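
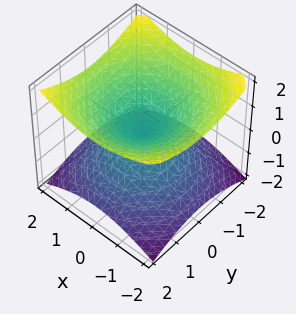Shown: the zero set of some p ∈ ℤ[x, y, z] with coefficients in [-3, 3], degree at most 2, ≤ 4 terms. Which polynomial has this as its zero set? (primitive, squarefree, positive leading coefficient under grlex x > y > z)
x^2 + y^2 - 2*z^2

First, deg p = 2. A double cone through the origin; a quadric.
Then, symmetries: mirror symmetry z ↦ −z ⇒ only even powers of z; every cross-section ⟂ z is a circle, so x, y appear only via x² + y².
Then, from the axis intercepts and sections: a circular section at z = -1 has radius between 1 and 2; it crosses the z-axis at the gridline z = 0; one y-axis crossing is at y = 0; it meets the x-axis at x = 0 (among the integer gridlines).
Finally, fitting integer coefficients to these (and the overall shape) gives p.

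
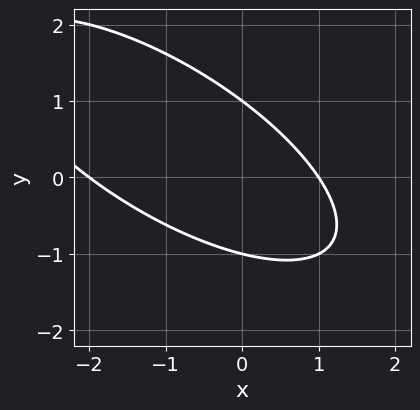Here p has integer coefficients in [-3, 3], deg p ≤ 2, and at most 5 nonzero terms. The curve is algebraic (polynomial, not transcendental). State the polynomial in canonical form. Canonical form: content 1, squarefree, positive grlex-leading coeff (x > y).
x^2 + 2*x*y + 2*y^2 + x - 2

1. Degree: no degree-1 curve has this shape, so deg p = 2.
2. From the visible intercepts: among the integer gridlines, it crosses the x-axis at x ∈ {-2, 1}; the y-axis gridline crossings are at y ∈ {-1, 1}.
3. These observations pin down the coefficients.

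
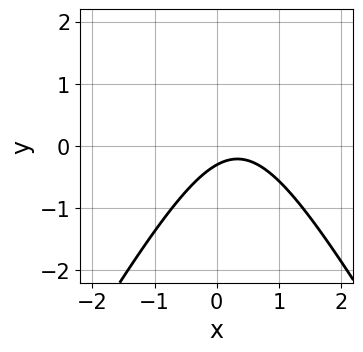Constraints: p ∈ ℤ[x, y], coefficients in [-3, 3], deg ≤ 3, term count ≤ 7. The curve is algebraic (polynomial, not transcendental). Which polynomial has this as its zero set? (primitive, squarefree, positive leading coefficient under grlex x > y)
3*x^2 - y^2 - 2*x + 3*y + 1

1. deg p = 2.
2. Observable constraints: the curve avoids every integer x-axis point in the box.
3. Fitting integer coefficients to these (and the overall shape) gives p.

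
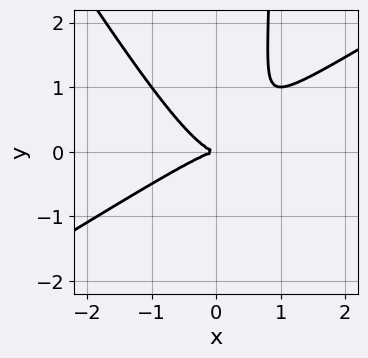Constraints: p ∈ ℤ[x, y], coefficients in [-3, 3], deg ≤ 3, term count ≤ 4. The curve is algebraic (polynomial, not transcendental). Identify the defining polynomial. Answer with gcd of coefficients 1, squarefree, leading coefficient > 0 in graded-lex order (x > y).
x^3 - x^2*y - x*y^2 + y^2

Degree: no degree-2 curve has this shape, so deg p = 3.
Observable constraints: it crosses the x-axis at the gridline x = 0; one y-axis crossing is at y = 0.
Matching integer coefficients to the picture gives p.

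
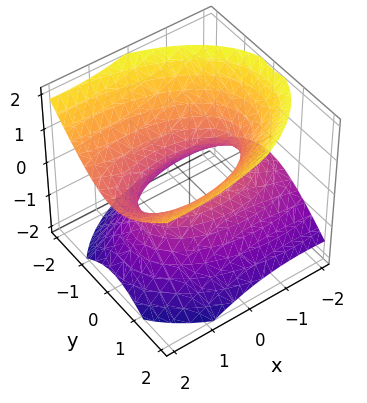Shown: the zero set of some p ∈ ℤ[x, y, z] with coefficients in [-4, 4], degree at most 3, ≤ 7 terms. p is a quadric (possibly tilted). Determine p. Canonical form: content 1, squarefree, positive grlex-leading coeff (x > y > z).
x^2 - 2*x*z + 3*y^2 - 3*z^2 - 2

The degree is 2 — no degree-1 surface has this shape.
From the visible intercepts: no z-intercept at any integer in the box.
Fitting integer coefficients to these (and the overall shape) gives p.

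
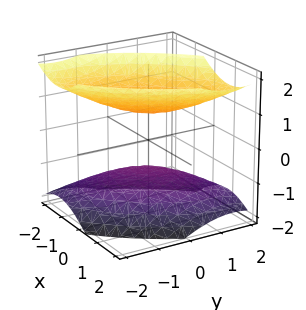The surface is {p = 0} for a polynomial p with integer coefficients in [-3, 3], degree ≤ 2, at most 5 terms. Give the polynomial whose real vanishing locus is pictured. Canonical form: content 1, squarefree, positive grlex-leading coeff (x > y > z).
1. The picture has 2 separate pieces. Treating them together as one polynomial.
2. The degree is 2 — the shape is more complex than any degree-1 surface.
3. From the visible intercepts: the surface avoids every integer y-axis point in the box; it misses every integer gridline on the x-axis.
4. Assembling these constraints gives the stated polynomial.

3*x^2 - 3*x*y + 2*y^2 - 3*z^2 + 2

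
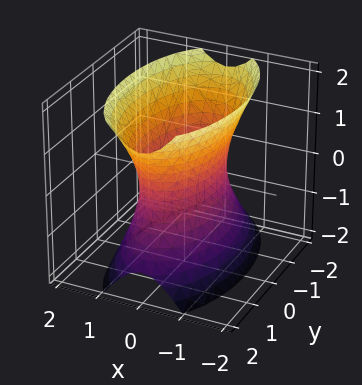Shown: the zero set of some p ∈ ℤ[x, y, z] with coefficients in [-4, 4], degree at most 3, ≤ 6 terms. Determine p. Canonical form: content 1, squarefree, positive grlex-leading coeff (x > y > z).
First, deg p = 2.
Next, symmetries: the z ↦ −z reflection is a symmetry, so z appears only in even powers; the x ↦ −x reflection is a symmetry, so x appears only in even powers; mirror symmetry y ↦ −y ⇒ only even powers of y.
Then, observable constraints: it misses every integer gridline on the z-axis.
Finally, these observations pin down the coefficients.

3*x^2 + y^2 - z^2 - 2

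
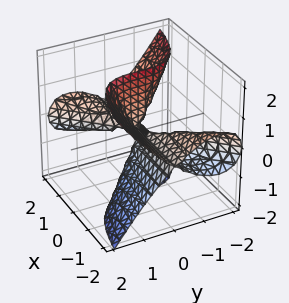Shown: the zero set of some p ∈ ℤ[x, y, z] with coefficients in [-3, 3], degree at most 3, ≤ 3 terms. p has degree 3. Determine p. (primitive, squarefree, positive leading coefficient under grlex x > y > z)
2*x*y^2 - 3*x*z^2 - 2*y^3

First, the picture has 3 separate pieces. They look like related sheets of one shape, so recover p as a whole.
Next, degree: a generic line meets the surface in up to 3 points, so deg p = 3.
Then, reading off the gridlines: it crosses the y-axis at the gridline y = 0; every point of the z-axis in the box is on the surface; every point of the x-axis in the box is on the surface.
Finally, these observations pin down the coefficients.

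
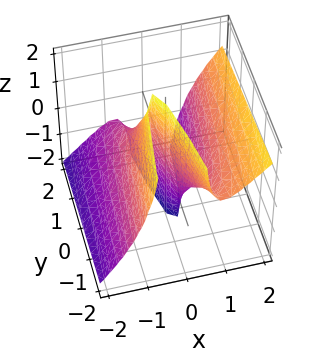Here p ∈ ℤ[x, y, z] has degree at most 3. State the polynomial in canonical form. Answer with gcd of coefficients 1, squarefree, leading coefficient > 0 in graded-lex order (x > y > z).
3*x^3 - 3*x^2*z - 3*x - y

1. deg p = 3.
2. Against the integer gridlines: every point of the z-axis in the box is on the surface; it meets the y-axis at y = 0 (among the integer gridlines); among the integer gridlines, it crosses the x-axis at x ∈ {-1, 0, 1}.
3. These observations pin down the coefficients.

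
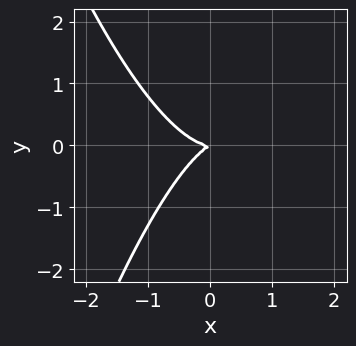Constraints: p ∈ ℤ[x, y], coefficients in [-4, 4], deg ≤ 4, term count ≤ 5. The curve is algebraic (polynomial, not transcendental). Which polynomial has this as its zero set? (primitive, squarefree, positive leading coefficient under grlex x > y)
2*x^3 - x*y + 2*y^2

(a) deg p = 3. The shape is more complex than any degree-2 curve.
(b) Against the integer gridlines: one y-axis crossing is at y = 0; it meets the x-axis at x = 0 (among the integer gridlines).
(c) Assembling these constraints gives the stated polynomial.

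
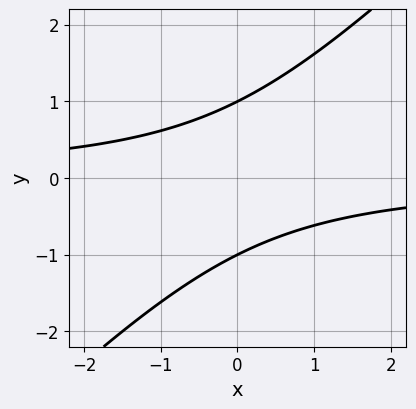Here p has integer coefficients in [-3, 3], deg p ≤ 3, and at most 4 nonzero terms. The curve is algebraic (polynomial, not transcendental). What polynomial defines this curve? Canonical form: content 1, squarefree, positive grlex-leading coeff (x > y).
x*y - y^2 + 1

First, deg p = 2. The shape is more complex than any degree-1 curve.
Next, from the visible intercepts: it misses every integer gridline on the x-axis; among the integer gridlines, it crosses the y-axis at y ∈ {-1, 1}.
Finally, the integer polynomial consistent with all of this is the stated p.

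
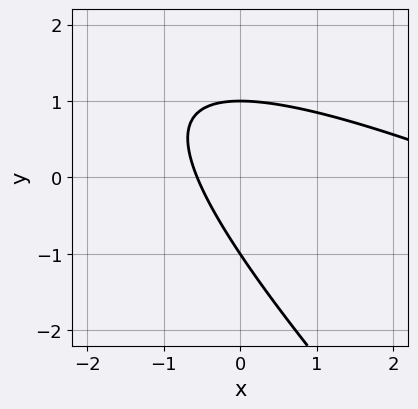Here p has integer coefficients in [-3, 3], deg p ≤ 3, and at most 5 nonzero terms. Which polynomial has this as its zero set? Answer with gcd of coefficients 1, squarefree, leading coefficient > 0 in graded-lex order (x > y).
x^2 + 3*x*y + 2*y^2 - 3*x - 2

(a) Degree: no degree-1 curve has this shape, so deg p = 2.
(b) Reading off the gridlines: the y-axis gridline crossings are at y ∈ {-1, 1}.
(c) Assembling these constraints gives the stated polynomial.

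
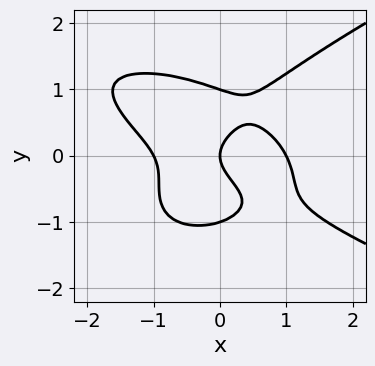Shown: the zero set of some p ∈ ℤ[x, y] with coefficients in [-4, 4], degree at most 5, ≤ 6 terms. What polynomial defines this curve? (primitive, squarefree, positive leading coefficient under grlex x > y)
1. deg p = 4. A generic line meets the curve in up to 4 points.
2. Checking where it meets the axes: among the integer gridlines, it crosses the x-axis at x ∈ {-1, 0, 1}; among the integer gridlines, it crosses the y-axis at y ∈ {-1, 0, 1}.
3. Together with the visible shape, these determine p as stated.

3*y^4 - 2*x^3 - 2*x^2*y - 3*y^2 + 2*x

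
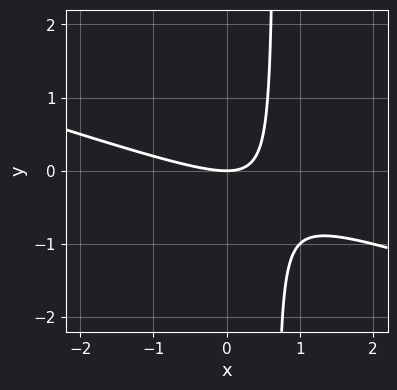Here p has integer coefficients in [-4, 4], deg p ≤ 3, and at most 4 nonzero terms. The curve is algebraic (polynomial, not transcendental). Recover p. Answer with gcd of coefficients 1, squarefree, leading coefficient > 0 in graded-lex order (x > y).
The degree is 2 — no degree-1 curve has this shape.
Observable constraints: it crosses the y-axis at the gridline y = 0; it meets the x-axis at x = 0 (among the integer gridlines).
Matching integer coefficients to the picture gives p.

x^2 + 3*x*y - 2*y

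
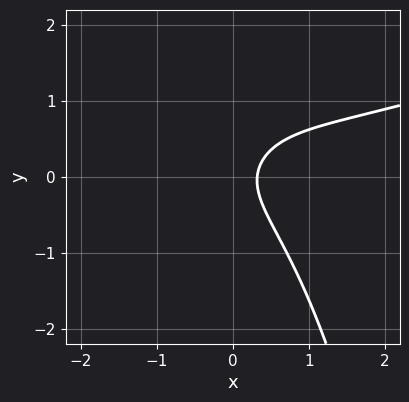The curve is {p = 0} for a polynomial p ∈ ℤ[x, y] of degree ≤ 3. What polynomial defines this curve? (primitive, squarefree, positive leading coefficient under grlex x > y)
(a) deg p = 3. A generic line meets the curve in up to 3 points.
(b) Reading off the gridlines: it misses every integer gridline on the y-axis.
(c) Solving for integer coefficients yields p as stated.

x^3 - 3*x^2*y - 3*y^2 + 3*x - 1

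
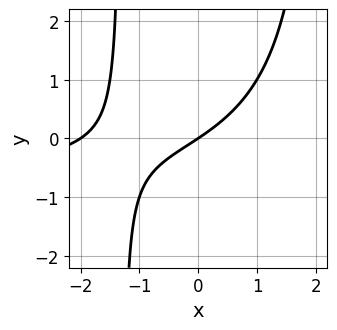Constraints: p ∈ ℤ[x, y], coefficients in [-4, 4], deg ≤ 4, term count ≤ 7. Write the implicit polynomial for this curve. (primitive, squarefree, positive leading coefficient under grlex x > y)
x^2*y + x^2 - x*y + 2*x - 3*y

1. deg p = 3.
2. Reading off the gridlines: among the integer gridlines, it crosses the x-axis at x ∈ {-2, 0}; it meets the y-axis at y = 0 (among the integer gridlines).
3. Solving for integer coefficients yields p as stated.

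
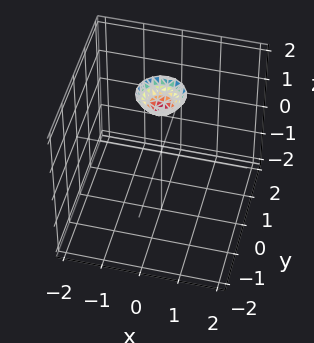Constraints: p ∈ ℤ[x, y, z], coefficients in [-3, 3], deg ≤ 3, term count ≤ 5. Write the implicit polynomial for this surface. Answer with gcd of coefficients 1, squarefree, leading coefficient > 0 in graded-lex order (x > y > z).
3*x^2 + 3*y^2 - 2*z + 3

(a) The degree is 2 — a generic line meets the surface in up to 2 points.
(b) By symmetry, the z-axis is an axis of rotation, so x and y enter only as x² + y².
(c) Against the integer gridlines: it misses every integer gridline on the x-axis; no y-intercept at any integer in the box.
(d) Putting this together gives p.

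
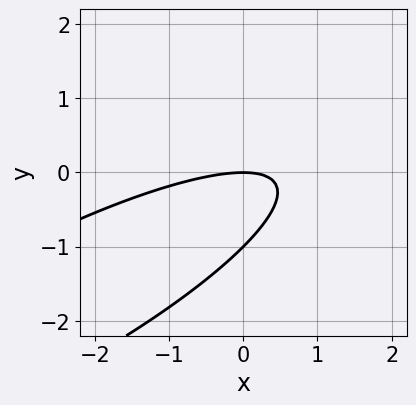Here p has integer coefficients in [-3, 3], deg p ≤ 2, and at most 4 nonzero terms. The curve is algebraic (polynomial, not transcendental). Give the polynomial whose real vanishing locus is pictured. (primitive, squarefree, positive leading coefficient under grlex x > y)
1. deg p = 2. A generic line meets the curve in up to 2 points.
2. Checking where it meets the axes: among the integer gridlines, it crosses the y-axis at y ∈ {-1, 0}; one x-axis crossing is at x = 0.
3. Fitting integer coefficients to these (and the overall shape) gives p.

x^2 - 3*x*y + 3*y^2 + 3*y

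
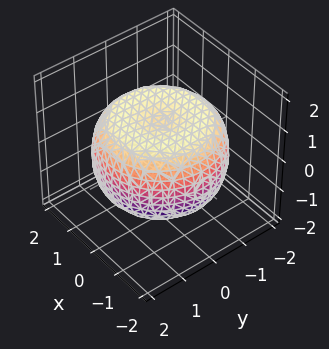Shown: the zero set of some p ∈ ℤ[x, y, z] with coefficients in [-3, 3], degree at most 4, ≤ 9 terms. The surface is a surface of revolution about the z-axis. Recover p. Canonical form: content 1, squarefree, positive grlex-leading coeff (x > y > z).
x^4 + 2*x^2*y^2 + y^4 - 2*x^2 - 2*y^2 + 3*z^2 - 3

(a) The degree is 4 — a generic line meets the surface in up to 4 points.
(b) Symmetries: rotational symmetry about the z-axis ⇒ p depends on x, y only through x² + y².
(c) Reading off the gridlines: a circular section at z = 0 has radius between 1 and 2; the z-axis gridline crossings are at z ∈ {-1, 1}.
(d) Assembling these constraints gives the stated polynomial.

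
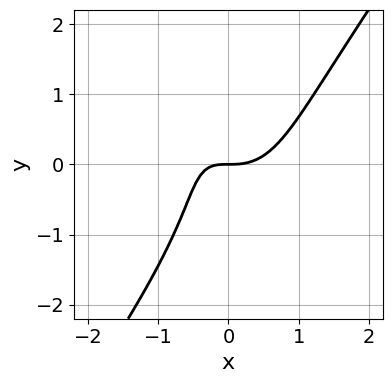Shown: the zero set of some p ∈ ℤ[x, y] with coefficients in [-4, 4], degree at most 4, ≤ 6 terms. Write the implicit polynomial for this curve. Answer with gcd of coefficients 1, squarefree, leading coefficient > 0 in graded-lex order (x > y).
3*x^3 - y^3 - 2*x*y - 2*y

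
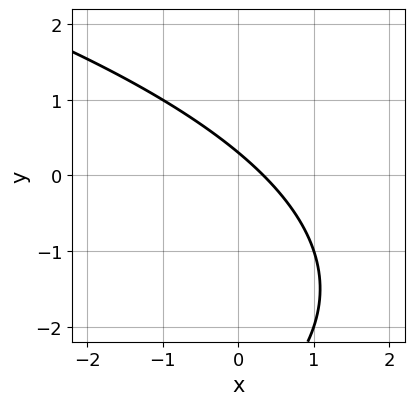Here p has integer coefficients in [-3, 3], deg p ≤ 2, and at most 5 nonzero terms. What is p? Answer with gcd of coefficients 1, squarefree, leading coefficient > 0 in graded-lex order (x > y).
y^2 + 3*x + 3*y - 1

1. The degree is 2 — the shape is more complex than any degree-1 curve.
2. Putting this together gives p.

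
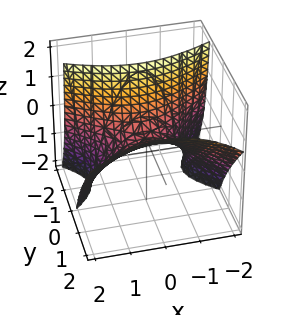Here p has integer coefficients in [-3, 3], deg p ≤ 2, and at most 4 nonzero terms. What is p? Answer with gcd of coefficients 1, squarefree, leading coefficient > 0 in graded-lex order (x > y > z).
x^2 - 2*y^2 + 2*y*z + 2*z

deg p = 2. No degree-1 surface has this shape.
From the axis intercepts and sections: one x-axis crossing is at x = 0; one y-axis crossing is at y = 0; it crosses the z-axis at the gridline z = 0.
Putting this together gives p.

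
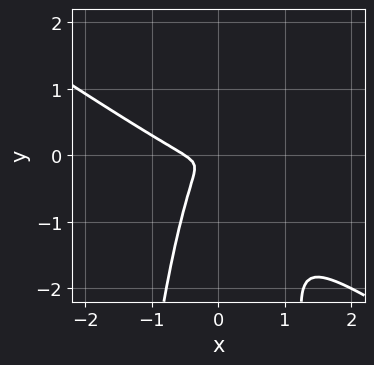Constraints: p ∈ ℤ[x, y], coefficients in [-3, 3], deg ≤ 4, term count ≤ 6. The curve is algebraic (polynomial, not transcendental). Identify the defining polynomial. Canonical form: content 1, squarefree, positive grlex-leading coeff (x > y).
2*x^3 + 3*x^2*y + x^2 + y^2

Degree: the shape is more complex than any degree-2 curve, so deg p = 3.
Putting this together gives p.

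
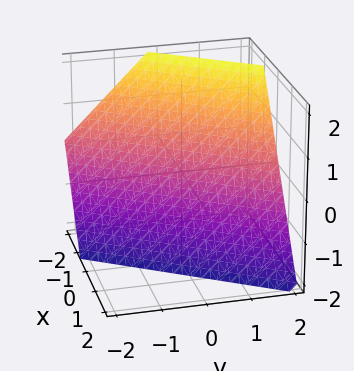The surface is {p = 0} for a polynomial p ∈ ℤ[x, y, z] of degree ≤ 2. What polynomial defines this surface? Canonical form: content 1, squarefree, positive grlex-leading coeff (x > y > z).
3*x - 2*y + 2*z + 2

deg p = 1.
Reading off the gridlines: it crosses the z-axis at the gridline z = -1; one y-axis crossing is at y = 1.
Solving for integer coefficients yields p as stated.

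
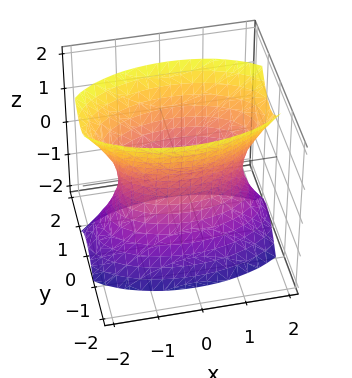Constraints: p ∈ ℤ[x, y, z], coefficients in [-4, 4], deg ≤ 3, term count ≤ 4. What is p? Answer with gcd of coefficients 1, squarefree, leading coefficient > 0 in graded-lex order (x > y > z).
x^2 + 3*y^2 - z^2 - 2

1. Degree: one connected sheet with a waist; a quadric, so deg p = 2.
2. Symmetries: it's symmetric under y → −y, forcing even powers of y; the z ↦ −z reflection is a symmetry, so z appears only in even powers; the x ↦ −x reflection is a symmetry, so x appears only in even powers.
3. From the visible intercepts: no z-intercept at any integer in the box.
4. Together with the visible shape, these determine p as stated.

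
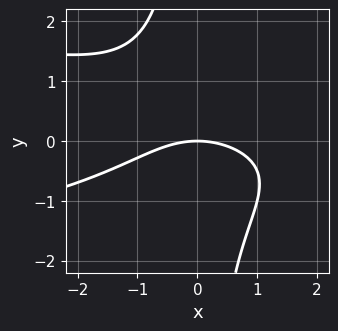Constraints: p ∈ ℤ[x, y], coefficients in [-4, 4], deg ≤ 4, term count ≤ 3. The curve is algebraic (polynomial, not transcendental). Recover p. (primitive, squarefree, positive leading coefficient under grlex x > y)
2*x*y^2 + x^2 + 3*y

deg p = 3. A generic line meets the curve in up to 3 points.
Observable constraints: one x-axis crossing is at x = 0; it crosses the y-axis at the gridline y = 0.
Assembling these constraints gives the stated polynomial.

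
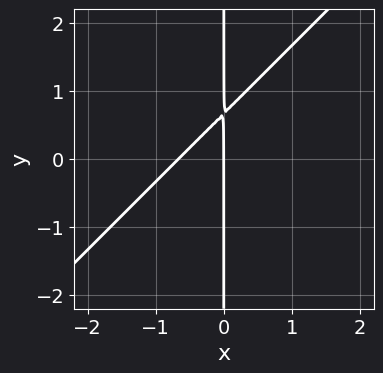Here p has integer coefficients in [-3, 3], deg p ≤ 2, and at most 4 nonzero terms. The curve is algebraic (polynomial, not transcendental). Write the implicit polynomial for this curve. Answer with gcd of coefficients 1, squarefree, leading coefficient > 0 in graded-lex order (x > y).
3*x^2 - 3*x*y + 2*x

1. The degree is 2 — a generic line meets the curve in up to 2 points.
2. Reading off the gridlines: every point of the y-axis in the box is on the curve; it crosses the x-axis at the gridline x = 0.
3. Fitting integer coefficients to these (and the overall shape) gives p.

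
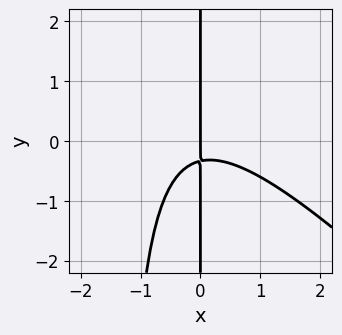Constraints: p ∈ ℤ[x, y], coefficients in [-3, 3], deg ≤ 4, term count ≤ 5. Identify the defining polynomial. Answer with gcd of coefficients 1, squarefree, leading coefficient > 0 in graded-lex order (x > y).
The degree is 3 — no degree-2 curve has this shape.
Checking where it meets the axes: it meets the x-axis at x = 0 (among the integer gridlines); the visible y-axis segment lies entirely on the curve.
These observations pin down the coefficients.

2*x^3 + 2*x^2*y + 3*x*y + x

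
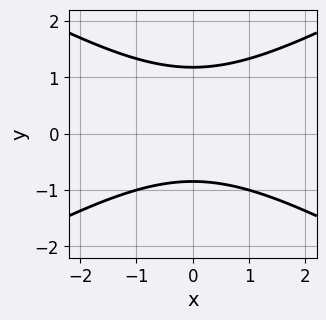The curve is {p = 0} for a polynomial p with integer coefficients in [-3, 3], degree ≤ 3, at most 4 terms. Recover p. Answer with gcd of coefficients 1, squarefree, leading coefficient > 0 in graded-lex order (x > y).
(a) The degree is 2 — a generic line meets the curve in up to 2 points.
(b) Symmetries: the x ↦ −x reflection is a symmetry, so x appears only in even powers.
(c) Observable constraints: the curve avoids every integer x-axis point in the box.
(d) Together with the visible shape, these determine p as stated.

x^2 - 3*y^2 + y + 3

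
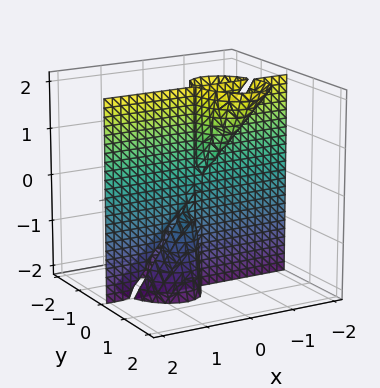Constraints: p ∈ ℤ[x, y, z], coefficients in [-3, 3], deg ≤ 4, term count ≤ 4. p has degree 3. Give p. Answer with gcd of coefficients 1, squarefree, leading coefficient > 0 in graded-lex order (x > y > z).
The picture has 2 separate pieces. Treating them together as one polynomial.
deg p = 3. A generic line meets the surface in up to 3 points.
From the visible intercepts: the visible z-axis segment lies entirely on the surface; the visible x-axis segment lies entirely on the surface; it meets the y-axis at y = 0 (among the integer gridlines).
Assembling these constraints gives the stated polynomial.

3*x^2*y + x*y^2 + 2*x*y*z + 2*y^3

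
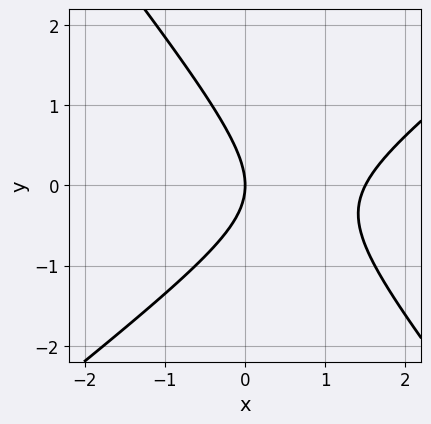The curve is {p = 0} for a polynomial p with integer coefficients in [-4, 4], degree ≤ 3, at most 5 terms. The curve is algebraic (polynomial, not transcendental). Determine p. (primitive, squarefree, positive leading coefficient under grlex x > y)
2*x^2 - x*y - 2*y^2 - 3*x

(a) Degree: a generic line meets the curve in up to 2 points, so deg p = 2.
(b) Observable constraints: it crosses the x-axis at the gridline x = 0; one y-axis crossing is at y = 0.
(c) These observations pin down the coefficients.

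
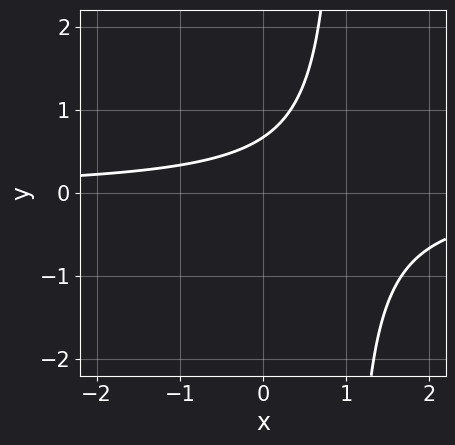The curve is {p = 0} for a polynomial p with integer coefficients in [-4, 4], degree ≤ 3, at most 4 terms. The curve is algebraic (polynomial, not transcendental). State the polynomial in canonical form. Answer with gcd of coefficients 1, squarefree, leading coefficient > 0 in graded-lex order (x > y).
(a) The degree is 2 — a generic line meets the curve in up to 2 points.
(b) Against the integer gridlines: no x-intercept at any integer in the box.
(c) Fitting integer coefficients to these (and the overall shape) gives p.

3*x*y - 3*y + 2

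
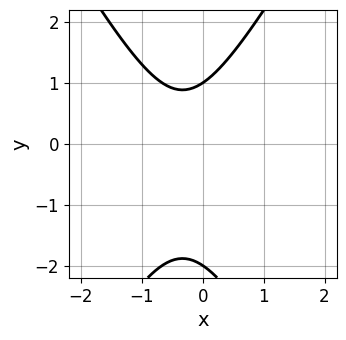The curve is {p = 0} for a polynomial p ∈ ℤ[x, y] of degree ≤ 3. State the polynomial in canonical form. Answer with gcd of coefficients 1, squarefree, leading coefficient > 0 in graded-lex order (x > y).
First, the degree is 2 — a generic line meets the curve in up to 2 points.
Then, reading off the gridlines: it misses every integer gridline on the x-axis; among the integer gridlines, it crosses the y-axis at y ∈ {-2, 1}.
Finally, solving for integer coefficients yields p as stated.

3*x^2 - y^2 + 2*x - y + 2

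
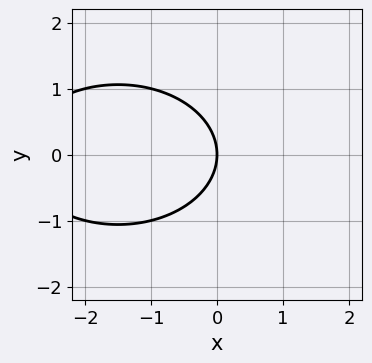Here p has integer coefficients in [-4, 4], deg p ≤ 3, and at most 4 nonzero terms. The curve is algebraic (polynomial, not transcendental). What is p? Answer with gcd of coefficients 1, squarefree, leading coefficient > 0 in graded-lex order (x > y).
x^2 + 2*y^2 + 3*x

(a) The degree is 2 — no degree-1 curve has this shape.
(b) Symmetries: it's symmetric under y → −y, forcing even powers of y.
(c) From the axis intercepts and sections: it meets the y-axis at y = 0 (among the integer gridlines); one x-axis crossing is at x = 0.
(d) Assembling these constraints gives the stated polynomial.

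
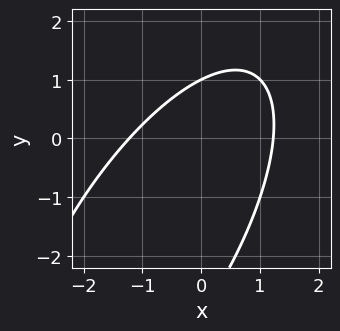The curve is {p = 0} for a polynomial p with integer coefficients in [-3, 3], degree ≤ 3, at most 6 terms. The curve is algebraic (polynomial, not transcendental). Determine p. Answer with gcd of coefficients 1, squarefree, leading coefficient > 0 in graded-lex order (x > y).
2*x^2 - 2*x*y + y^2 + 2*y - 3

(a) The degree is 2 — no degree-1 curve has this shape.
(b) Against the integer gridlines: one y-axis crossing is at y = 1.
(c) These observations pin down the coefficients.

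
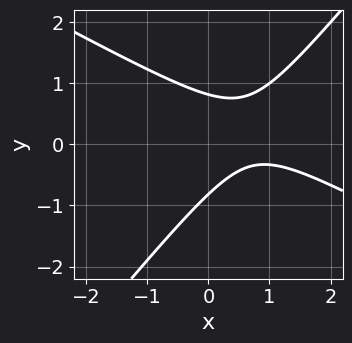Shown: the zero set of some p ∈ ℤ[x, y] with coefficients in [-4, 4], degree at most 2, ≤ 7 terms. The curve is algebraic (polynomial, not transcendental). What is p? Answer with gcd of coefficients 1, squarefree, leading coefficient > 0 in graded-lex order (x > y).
2*x^2 + 2*x*y - 3*y^2 - 3*x + 2

The degree is 2 — no degree-1 curve has this shape.
Observable constraints: no x-intercept at any integer in the box.
Solving for integer coefficients yields p as stated.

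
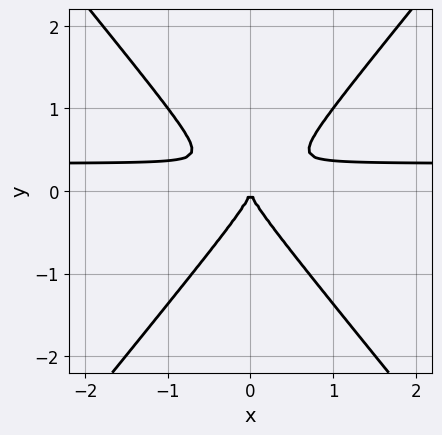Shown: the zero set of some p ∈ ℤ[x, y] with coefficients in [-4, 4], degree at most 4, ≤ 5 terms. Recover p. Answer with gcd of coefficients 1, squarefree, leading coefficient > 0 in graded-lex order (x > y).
1. The degree is 3 — a generic line meets the curve in up to 3 points.
2. Symmetries: the x ↦ −x reflection is a symmetry, so x appears only in even powers.
3. Against the integer gridlines: it meets the x-axis at x = 0 (among the integer gridlines); it meets the y-axis at y = 0 (among the integer gridlines).
4. These observations pin down the coefficients.

3*x^2*y - 2*y^3 - x^2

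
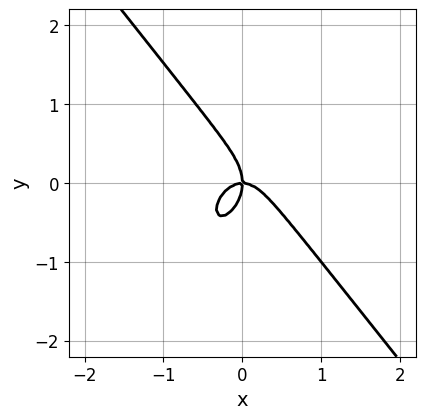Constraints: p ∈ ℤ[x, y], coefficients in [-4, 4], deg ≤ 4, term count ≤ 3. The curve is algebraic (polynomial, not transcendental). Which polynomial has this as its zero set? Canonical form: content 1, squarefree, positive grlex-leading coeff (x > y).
2*x^3 + y^3 + x*y

First, deg p = 3. A generic line meets the curve in up to 3 points.
Next, reading off the gridlines: it crosses the x-axis at the gridline x = 0; it meets the y-axis at y = 0 (among the integer gridlines).
Finally, solving for integer coefficients yields p as stated.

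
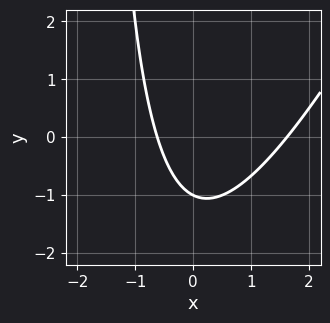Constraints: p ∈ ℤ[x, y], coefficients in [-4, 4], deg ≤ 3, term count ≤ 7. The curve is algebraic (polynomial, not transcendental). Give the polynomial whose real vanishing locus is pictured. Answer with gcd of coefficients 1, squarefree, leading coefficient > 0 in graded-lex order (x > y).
2*x^2 - x*y - 2*x - 2*y - 2

(a) The degree is 2 — a generic line meets the curve in up to 2 points.
(b) Reading off the gridlines: it crosses the y-axis at the gridline y = -1.
(c) Assembling these constraints gives the stated polynomial.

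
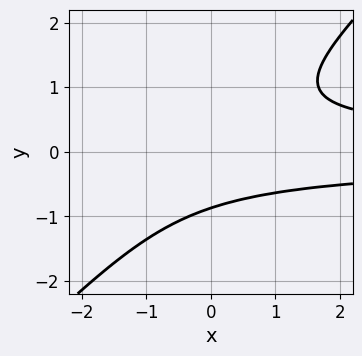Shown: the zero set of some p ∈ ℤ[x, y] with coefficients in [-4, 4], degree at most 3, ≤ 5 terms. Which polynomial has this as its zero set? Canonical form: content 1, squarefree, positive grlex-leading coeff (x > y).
First, degree: no degree-2 curve has this shape, so deg p = 3.
Next, from the visible intercepts: the curve avoids every integer x-axis point in the box.
Finally, these observations pin down the coefficients.

3*x*y^2 - 3*y^3 - 2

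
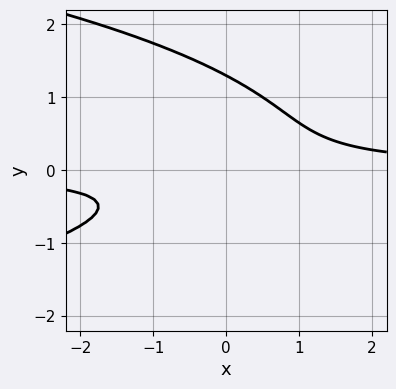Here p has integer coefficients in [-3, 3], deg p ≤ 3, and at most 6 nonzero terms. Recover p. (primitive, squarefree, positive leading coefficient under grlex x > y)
2*y^3 + 2*x*y - 2*y^2 - 1

First, deg p = 3.
Then, from the visible intercepts: the curve avoids every integer x-axis point in the box.
Finally, putting this together gives p.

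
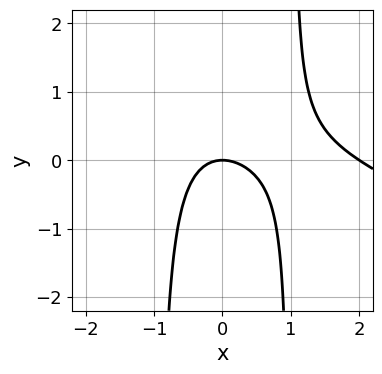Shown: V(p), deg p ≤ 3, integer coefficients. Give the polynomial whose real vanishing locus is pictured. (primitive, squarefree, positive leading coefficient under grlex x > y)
First, degree: no degree-2 curve has this shape, so deg p = 3.
Then, against the integer gridlines: it meets the y-axis at y = 0 (among the integer gridlines); the x-axis gridline crossings are at x ∈ {0, 2}.
Finally, solving for integer coefficients yields p as stated.

x^3 + 2*x^2*y - 2*x^2 - 2*y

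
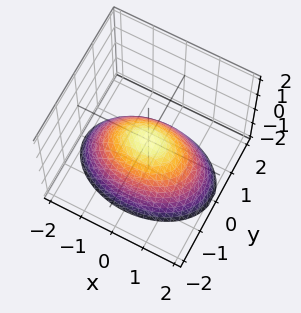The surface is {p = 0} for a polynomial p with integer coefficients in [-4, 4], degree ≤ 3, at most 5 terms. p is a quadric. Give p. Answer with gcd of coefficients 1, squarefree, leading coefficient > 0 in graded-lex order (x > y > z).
x^2 + 2*y^2 + 2*z

First, the degree is 2 — a paraboloid; a quadric.
Then, symmetries: it's symmetric under x → −x, forcing even powers of x; the y ↦ −y reflection is a symmetry, so y appears only in even powers.
Next, observable constraints: it meets the x-axis at x = 0 (among the integer gridlines); it crosses the y-axis at the gridline y = 0; one z-axis crossing is at z = 0.
Finally, solving for integer coefficients yields p as stated.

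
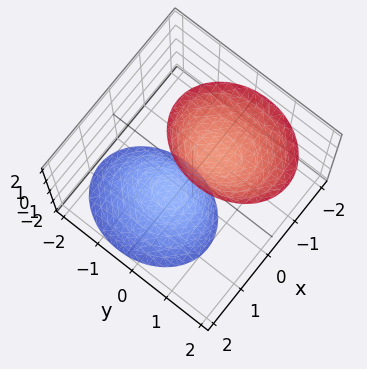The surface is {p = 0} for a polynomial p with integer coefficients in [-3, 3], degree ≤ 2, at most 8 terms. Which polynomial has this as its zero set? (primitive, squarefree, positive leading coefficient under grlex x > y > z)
3*x^2 + 2*x*z + 2*y^2 - y*z - z^2 + 2

I count 2 distinct pieces. They look like related sheets of one shape, so recover p as a whole.
The degree is 2 — a generic line meets the surface in up to 2 points.
Against the integer gridlines: no y-intercept at any integer in the box; it misses every integer gridline on the x-axis.
Assembling these constraints gives the stated polynomial.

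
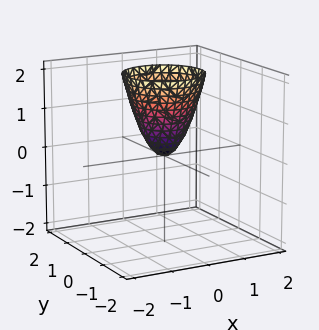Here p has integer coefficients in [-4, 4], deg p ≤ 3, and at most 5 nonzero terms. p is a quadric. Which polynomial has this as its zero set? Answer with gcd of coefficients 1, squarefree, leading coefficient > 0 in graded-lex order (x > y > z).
Degree: a single bowl opening along one axis; a quadric, so deg p = 2.
Symmetries: rotational symmetry about the z-axis ⇒ p depends on x, y only through x² + y².
Reading off the gridlines: it meets the x-axis at x = 0 (among the integer gridlines); it meets the z-axis at z = 0 (among the integer gridlines).
Matching integer coefficients to the picture gives p.

2*x^2 + 2*y^2 - z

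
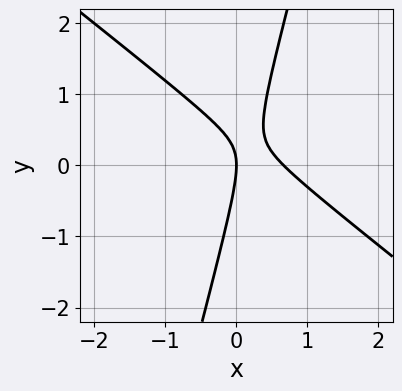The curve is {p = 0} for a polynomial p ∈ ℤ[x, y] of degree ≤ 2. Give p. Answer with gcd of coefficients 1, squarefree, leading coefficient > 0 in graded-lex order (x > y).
3*x^2 + 3*x*y - y^2 - 2*x

(a) deg p = 2. No degree-1 curve has this shape.
(b) Observable constraints: it crosses the y-axis at the gridline y = 0; it meets the x-axis at x = 0 (among the integer gridlines).
(c) These observations pin down the coefficients.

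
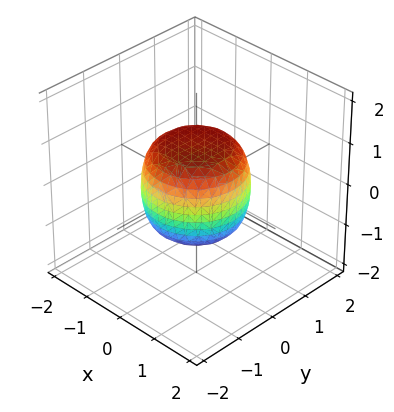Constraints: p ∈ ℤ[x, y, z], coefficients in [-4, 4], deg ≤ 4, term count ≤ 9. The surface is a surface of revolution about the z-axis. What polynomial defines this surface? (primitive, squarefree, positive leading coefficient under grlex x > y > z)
2*x^4 + 4*x^2*y^2 + 2*y^4 - x^2 - y^2 + 2*z^2 - 2

(a) Degree: a generic line meets the surface in up to 4 points, so deg p = 4.
(b) Symmetry: every cross-section ⟂ z is a circle, so x, y appear only via x² + y².
(c) Against the integer gridlines: among the integer gridlines, it crosses the z-axis at z ∈ {-1, 1}; a circular section at z = -1 has radius between 0 and 1.
(d) Putting this together gives p.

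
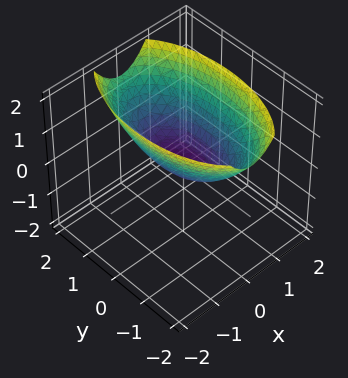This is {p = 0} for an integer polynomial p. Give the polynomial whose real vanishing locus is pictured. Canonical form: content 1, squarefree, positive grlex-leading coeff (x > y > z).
First, degree: a paraboloid; a quadric, so deg p = 2.
Then, symmetries: it's symmetric under x → −x, forcing even powers of x; the y ↦ −y reflection is a symmetry, so y appears only in even powers.
Then, against the integer gridlines: one z-axis crossing is at z = 0; it meets the y-axis at y = 0 (among the integer gridlines); one x-axis crossing is at x = 0.
Finally, these observations pin down the coefficients.

3*x^2 + y^2 - 3*z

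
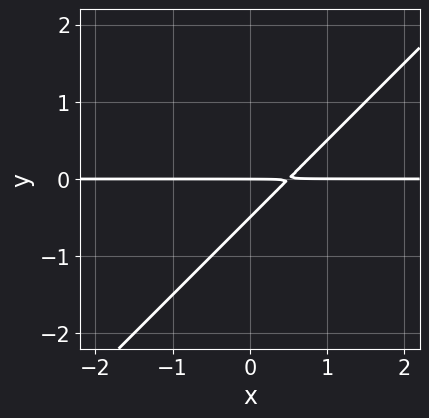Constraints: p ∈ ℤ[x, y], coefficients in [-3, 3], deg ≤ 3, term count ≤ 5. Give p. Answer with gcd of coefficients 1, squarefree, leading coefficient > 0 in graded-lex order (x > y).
1. Degree: the shape is more complex than any degree-1 curve, so deg p = 2.
2. From the axis intercepts and sections: the visible x-axis segment lies entirely on the curve; it crosses the y-axis at the gridline y = 0.
3. Assembling these constraints gives the stated polynomial.

2*x*y - 2*y^2 - y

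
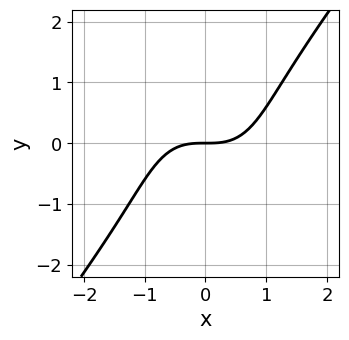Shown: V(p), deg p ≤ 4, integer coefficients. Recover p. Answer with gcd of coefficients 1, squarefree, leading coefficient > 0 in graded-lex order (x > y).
2*x^3 - y^3 - 3*y

deg p = 3.
Reading off the gridlines: it meets the y-axis at y = 0 (among the integer gridlines); one x-axis crossing is at x = 0.
Fitting integer coefficients to these (and the overall shape) gives p.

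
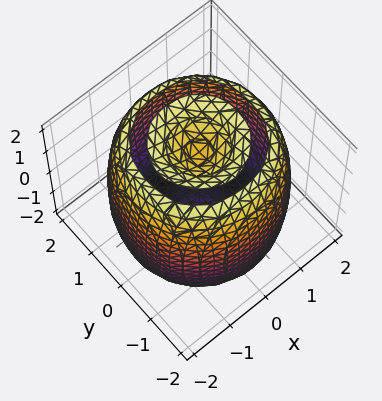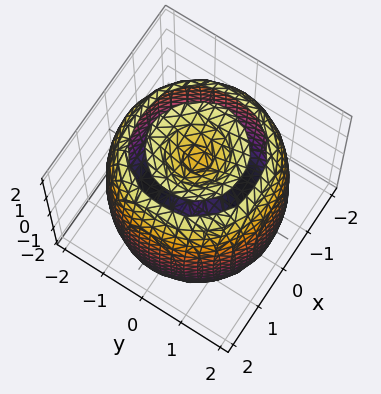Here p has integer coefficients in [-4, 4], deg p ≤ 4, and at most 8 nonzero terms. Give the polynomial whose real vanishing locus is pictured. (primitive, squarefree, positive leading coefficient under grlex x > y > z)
x^4 + 2*x^2*y^2 + y^4 - 3*x^2 - 3*y^2 + z^2 - 2

1. The picture has 2 separate pieces. Treating them together as one polynomial.
2. deg p = 4. The shape is more complex than any degree-3 surface.
3. Symmetry: every cross-section ⟂ z is a circle, so x, y appear only via x² + y².
4. Against the integer gridlines: a circular section at z = 1 has radius between 1 and 2.
5. Matching integer coefficients to the picture gives p.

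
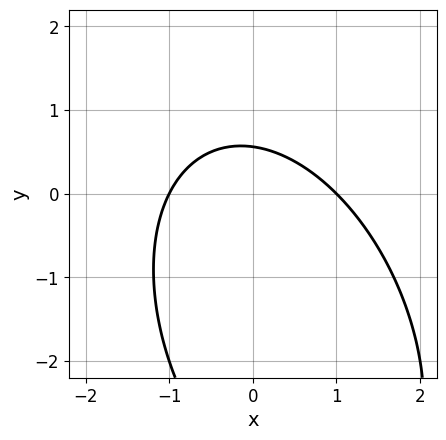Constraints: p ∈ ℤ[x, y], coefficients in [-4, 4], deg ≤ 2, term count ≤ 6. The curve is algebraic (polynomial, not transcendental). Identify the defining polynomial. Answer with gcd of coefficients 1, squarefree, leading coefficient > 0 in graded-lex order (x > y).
2*x^2 + x*y + y^2 + 3*y - 2

(a) The degree is 2 — no degree-1 curve has this shape.
(b) Reading off the gridlines: among the integer gridlines, it crosses the x-axis at x ∈ {-1, 1}.
(c) Fitting integer coefficients to these (and the overall shape) gives p.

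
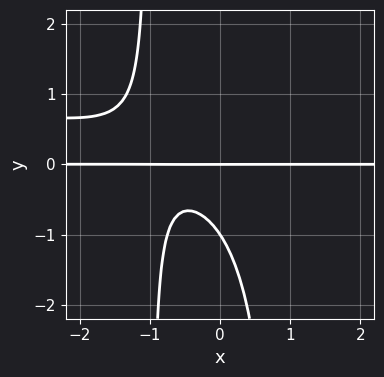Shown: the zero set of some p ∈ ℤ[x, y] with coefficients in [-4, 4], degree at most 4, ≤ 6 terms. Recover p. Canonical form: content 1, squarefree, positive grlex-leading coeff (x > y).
2*x^2*y^2 - 2*x^2*y - 3*x*y - 2*y^2 - 2*y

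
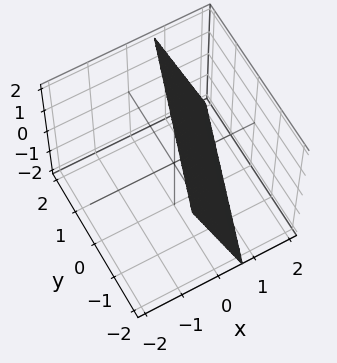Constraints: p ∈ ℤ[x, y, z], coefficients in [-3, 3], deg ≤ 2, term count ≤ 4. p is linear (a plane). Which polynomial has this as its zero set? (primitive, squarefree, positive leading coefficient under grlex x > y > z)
3*x - y + z - 2

1. deg p = 1.
2. Against the integer gridlines: one z-axis crossing is at z = 2; it crosses the y-axis at the gridline y = -2.
3. Assembling these constraints gives the stated polynomial.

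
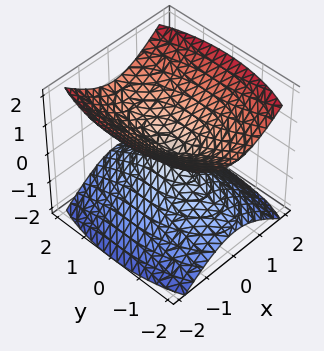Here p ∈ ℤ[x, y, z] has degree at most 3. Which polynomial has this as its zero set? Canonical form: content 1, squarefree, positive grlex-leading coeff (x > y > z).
(a) I count 2 distinct pieces. They look like related sheets of one shape, so recover p as a whole.
(b) Degree: a double cone through the origin; a quadric, so deg p = 2.
(c) Symmetries: mirror symmetry z ↦ −z ⇒ only even powers of z; mirror symmetry y ↦ −y ⇒ only even powers of y; it's symmetric under x → −x, forcing even powers of x.
(d) Checking where it meets the axes: it crosses the x-axis at the gridline x = 0; it meets the y-axis at y = 0 (among the integer gridlines).
(e) Assembling these constraints gives the stated polynomial.

3*x^2 + y^2 - 3*z^2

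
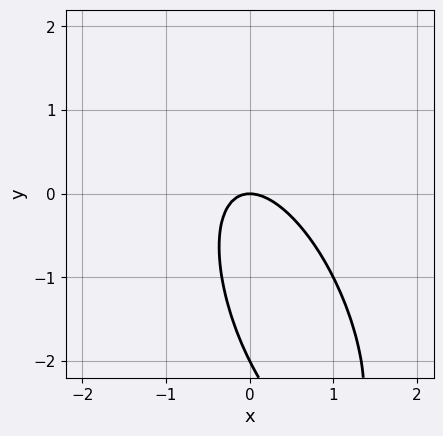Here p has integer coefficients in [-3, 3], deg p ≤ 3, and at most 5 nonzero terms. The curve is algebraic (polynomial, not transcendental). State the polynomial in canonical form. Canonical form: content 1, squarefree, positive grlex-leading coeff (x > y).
(a) The degree is 2 — a generic line meets the curve in up to 2 points.
(b) Against the integer gridlines: it meets the x-axis at x = 0 (among the integer gridlines); the y-axis gridline crossings are at y ∈ {-2, 0}.
(c) Solving for integer coefficients yields p as stated.

3*x^2 + 2*x*y + y^2 + 2*y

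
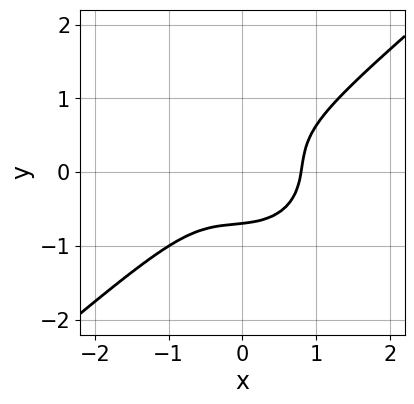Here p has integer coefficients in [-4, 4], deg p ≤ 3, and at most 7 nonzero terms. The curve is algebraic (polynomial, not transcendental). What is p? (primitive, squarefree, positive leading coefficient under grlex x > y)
(a) Degree: a generic line meets the curve in up to 3 points, so deg p = 3.
(b) Matching integer coefficients to the picture gives p.

2*x^3 - x^2*y + x*y^2 - 3*y^3 - 1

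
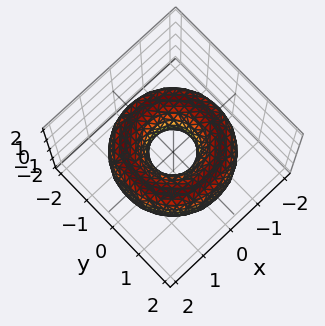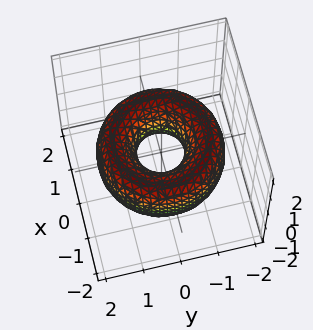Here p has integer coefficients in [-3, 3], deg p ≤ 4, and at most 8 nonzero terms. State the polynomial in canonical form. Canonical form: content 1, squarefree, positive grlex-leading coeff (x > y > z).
x^4 + 2*x^2*y^2 + y^4 - 3*x^2 - 3*y^2 + 2*z^2 + 1

1. deg p = 4.
2. Symmetries: rotational symmetry about the z-axis ⇒ p depends on x, y only through x² + y².
3. Against the integer gridlines: a circular section at z = 0 has radius between 0 and 1; the surface avoids every integer z-axis point in the box.
4. Putting this together gives p.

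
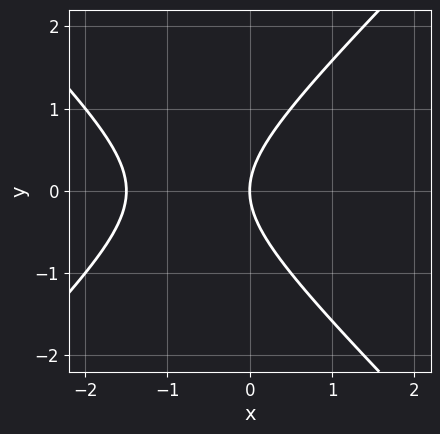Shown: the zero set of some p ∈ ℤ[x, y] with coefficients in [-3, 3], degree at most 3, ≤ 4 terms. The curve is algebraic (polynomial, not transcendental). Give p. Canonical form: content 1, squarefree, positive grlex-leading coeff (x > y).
1. deg p = 2.
2. Symmetries: the y ↦ −y reflection is a symmetry, so y appears only in even powers.
3. From the axis intercepts and sections: one y-axis crossing is at y = 0; one x-axis crossing is at x = 0.
4. Matching integer coefficients to the picture gives p.

2*x^2 - 2*y^2 + 3*x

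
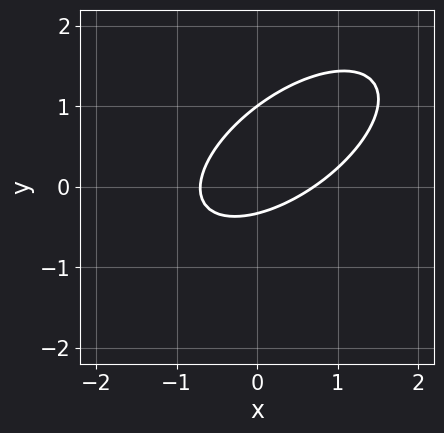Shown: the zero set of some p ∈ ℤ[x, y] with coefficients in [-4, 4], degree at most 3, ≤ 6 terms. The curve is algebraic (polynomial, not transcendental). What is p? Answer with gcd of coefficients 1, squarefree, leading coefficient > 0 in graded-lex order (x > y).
2*x^2 - 3*x*y + 3*y^2 - 2*y - 1

First, deg p = 2. The shape is more complex than any degree-1 curve.
Next, observable constraints: it crosses the y-axis at the gridline y = 1.
Finally, fitting integer coefficients to these (and the overall shape) gives p.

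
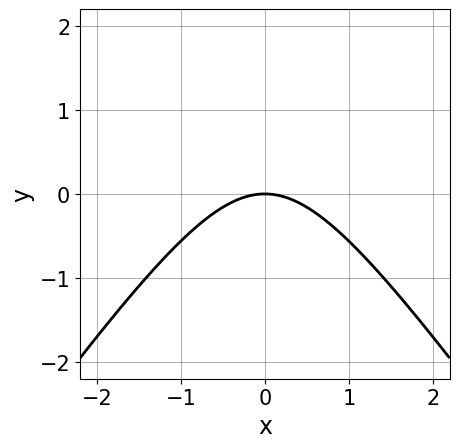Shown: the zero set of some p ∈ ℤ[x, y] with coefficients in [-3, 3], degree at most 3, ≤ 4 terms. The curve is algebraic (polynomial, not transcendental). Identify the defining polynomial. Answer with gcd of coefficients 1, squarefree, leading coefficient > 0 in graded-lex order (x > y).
2*x^2 - y^2 + 3*y

(a) deg p = 2. The shape is more complex than any degree-1 curve.
(b) Symmetries: it's symmetric under x → −x, forcing even powers of x.
(c) Checking where it meets the axes: it crosses the y-axis at the gridline y = 0; it meets the x-axis at x = 0 (among the integer gridlines).
(d) These observations pin down the coefficients.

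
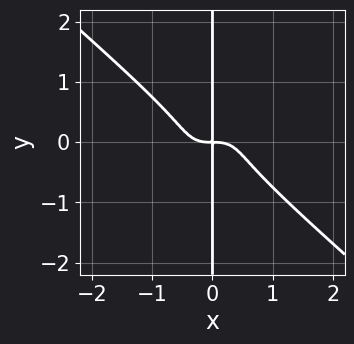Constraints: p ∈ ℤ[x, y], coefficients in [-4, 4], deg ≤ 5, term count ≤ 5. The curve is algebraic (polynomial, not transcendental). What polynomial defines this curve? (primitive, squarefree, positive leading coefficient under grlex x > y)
2*x^4 + 3*x*y^3 + x*y

deg p = 4.
Against the integer gridlines: every point of the y-axis in the box is on the curve.
Fitting integer coefficients to these (and the overall shape) gives p.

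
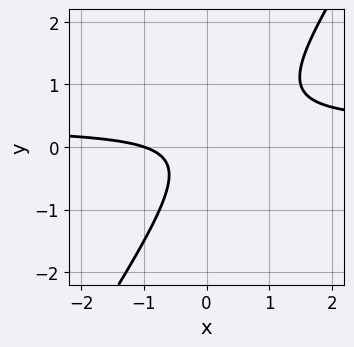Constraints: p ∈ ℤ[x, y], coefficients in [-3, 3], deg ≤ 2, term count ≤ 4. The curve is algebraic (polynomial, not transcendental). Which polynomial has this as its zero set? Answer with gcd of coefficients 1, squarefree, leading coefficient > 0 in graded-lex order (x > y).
3*x*y - 2*y^2 - x - 1

First, the degree is 2 — a generic line meets the curve in up to 2 points.
Then, checking where it meets the axes: it crosses the x-axis at the gridline x = -1; no y-intercept at any integer in the box.
Finally, matching integer coefficients to the picture gives p.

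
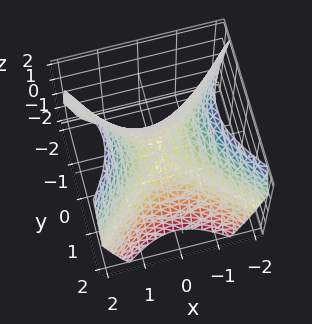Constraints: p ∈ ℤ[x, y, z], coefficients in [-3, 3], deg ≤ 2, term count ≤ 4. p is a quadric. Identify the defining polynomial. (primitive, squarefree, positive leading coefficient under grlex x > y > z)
First, deg p = 2.
Then, symmetries: it's symmetric under y → −y, forcing even powers of y; it's symmetric under x → −x, forcing even powers of x.
Then, from the axis intercepts and sections: one y-axis crossing is at y = 0; one z-axis crossing is at z = 0; one x-axis crossing is at x = 0.
Finally, fitting integer coefficients to these (and the overall shape) gives p.

x^2 - y^2 - z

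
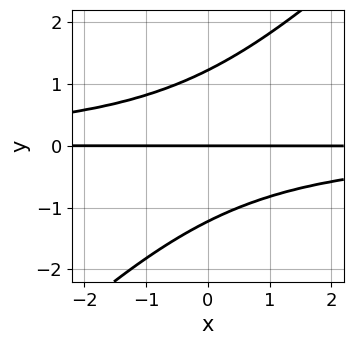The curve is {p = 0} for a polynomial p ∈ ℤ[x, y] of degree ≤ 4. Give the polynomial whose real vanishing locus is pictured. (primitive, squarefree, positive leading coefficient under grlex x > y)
(a) Degree: a generic line meets the curve in up to 3 points, so deg p = 3.
(b) Checking where it meets the axes: the visible x-axis segment lies entirely on the curve; one y-axis crossing is at y = 0.
(c) Fitting integer coefficients to these (and the overall shape) gives p.

2*x*y^2 - 2*y^3 + 3*y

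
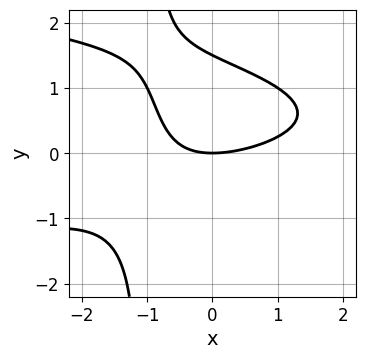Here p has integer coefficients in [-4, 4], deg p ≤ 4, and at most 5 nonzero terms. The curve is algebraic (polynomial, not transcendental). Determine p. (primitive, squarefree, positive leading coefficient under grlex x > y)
1. The degree is 3 — the shape is more complex than any degree-2 curve.
2. Against the integer gridlines: one y-axis crossing is at y = 0; one x-axis crossing is at x = 0.
3. Matching integer coefficients to the picture gives p.

2*x*y^2 + x^2 - 2*x*y + 2*y^2 - 3*y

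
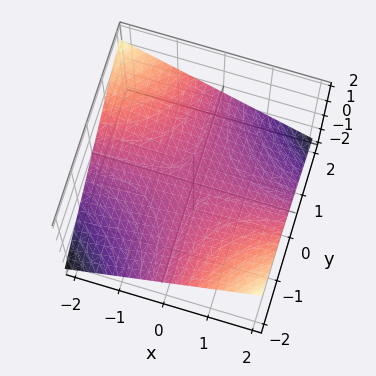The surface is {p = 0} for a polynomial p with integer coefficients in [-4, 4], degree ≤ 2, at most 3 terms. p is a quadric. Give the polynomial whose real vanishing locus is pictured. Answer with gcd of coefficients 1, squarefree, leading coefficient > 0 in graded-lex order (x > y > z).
x*y + 3*z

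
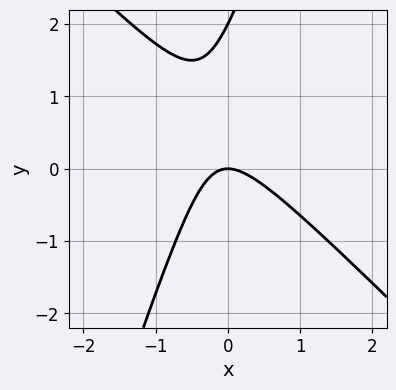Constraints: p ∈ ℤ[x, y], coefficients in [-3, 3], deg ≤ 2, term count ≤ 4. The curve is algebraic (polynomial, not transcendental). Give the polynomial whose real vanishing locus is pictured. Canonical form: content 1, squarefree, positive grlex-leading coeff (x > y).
3*x^2 + 2*x*y - y^2 + 2*y

The degree is 2 — a generic line meets the curve in up to 2 points.
From the axis intercepts and sections: one x-axis crossing is at x = 0; the y-axis gridline crossings are at y ∈ {0, 2}.
Solving for integer coefficients yields p as stated.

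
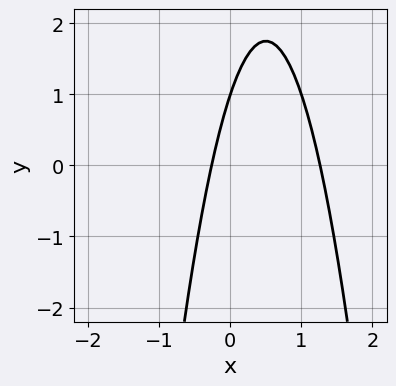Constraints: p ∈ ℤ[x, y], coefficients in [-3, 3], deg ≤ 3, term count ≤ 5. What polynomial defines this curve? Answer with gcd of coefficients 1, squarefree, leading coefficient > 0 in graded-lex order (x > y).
1. The degree is 2 — the shape is more complex than any degree-1 curve.
2. From the visible intercepts: it meets the y-axis at y = 1 (among the integer gridlines).
3. Putting this together gives p.

3*x^2 - 3*x + y - 1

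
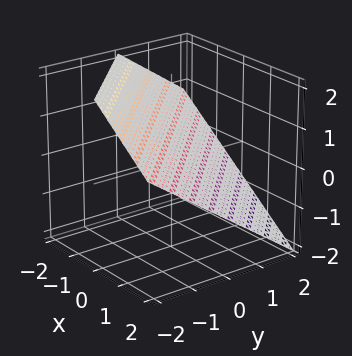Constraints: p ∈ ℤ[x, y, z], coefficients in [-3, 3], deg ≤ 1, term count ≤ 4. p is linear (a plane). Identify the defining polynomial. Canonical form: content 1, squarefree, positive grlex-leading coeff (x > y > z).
2*x + 2*y + 3*z - 2

1. Degree: every cross-section is a straight line — this is a plane, so deg p = 1.
2. From the axis intercepts and sections: it crosses the x-axis at the gridline x = 1; it meets the y-axis at y = 1 (among the integer gridlines).
3. Fitting integer coefficients to these (and the overall shape) gives p.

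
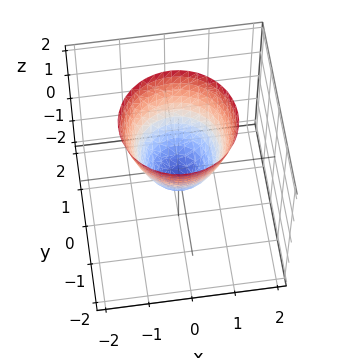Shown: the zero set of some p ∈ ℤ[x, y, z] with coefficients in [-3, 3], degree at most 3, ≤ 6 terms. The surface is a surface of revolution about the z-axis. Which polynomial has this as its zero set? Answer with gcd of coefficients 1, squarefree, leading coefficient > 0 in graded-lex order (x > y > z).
3*x^2 + 3*y^2 - 2*z - 1

(a) deg p = 2. No degree-1 surface has this shape.
(b) Symmetry: the surface is invariant under rotation about z: p = q(x² + y², z).
(c) From the axis intercepts and sections: a circular section at z = 2 has radius between 1 and 2.
(d) Together with the visible shape, these determine p as stated.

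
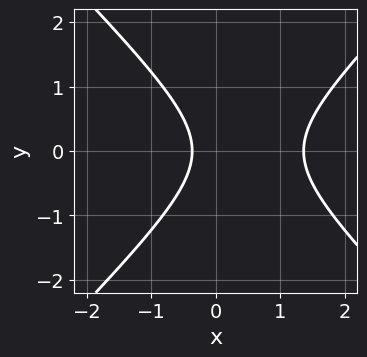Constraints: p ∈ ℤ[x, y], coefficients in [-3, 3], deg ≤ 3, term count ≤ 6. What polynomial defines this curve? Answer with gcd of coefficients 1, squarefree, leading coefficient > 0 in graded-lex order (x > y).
(a) The degree is 2 — a generic line meets the curve in up to 2 points.
(b) Symmetries: the y ↦ −y reflection is a symmetry, so y appears only in even powers.
(c) From the visible intercepts: the curve avoids every integer y-axis point in the box.
(d) Together with the visible shape, these determine p as stated.

2*x^2 - 2*y^2 - 2*x - 1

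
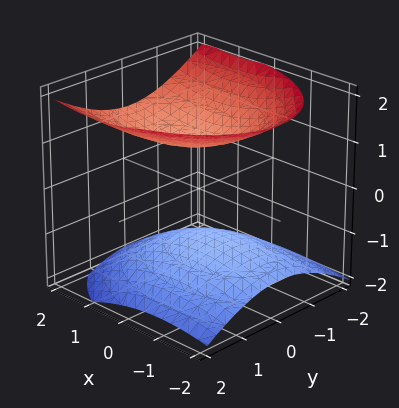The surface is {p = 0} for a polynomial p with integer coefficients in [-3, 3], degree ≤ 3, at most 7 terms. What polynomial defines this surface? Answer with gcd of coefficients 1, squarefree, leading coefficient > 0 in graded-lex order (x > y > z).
(a) I count 2 distinct pieces. They look like related sheets of one shape, so recover p as a whole.
(b) Degree: a generic line meets the surface in up to 2 points, so deg p = 2.
(c) From the visible intercepts: the z-axis gridline crossings are at z ∈ {-1, 1}; no y-intercept at any integer in the box.
(d) Together with the visible shape, these determine p as stated.

x^2 - x*z + 2*y^2 - 3*z^2 + 3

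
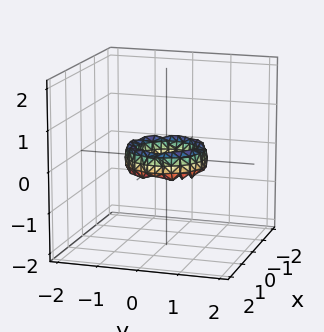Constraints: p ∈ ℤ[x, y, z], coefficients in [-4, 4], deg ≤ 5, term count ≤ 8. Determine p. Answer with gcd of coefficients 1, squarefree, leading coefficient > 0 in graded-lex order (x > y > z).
2*x^4 + 4*x^2*y^2 + 2*y^4 - 3*x^2 - 3*y^2 + z^2 + 1

First, deg p = 4. The shape is more complex than any degree-3 surface.
Then, symmetries: rotational symmetry about the z-axis ⇒ p depends on x, y only through x² + y².
Next, from the visible intercepts: among the integer gridlines, it crosses the y-axis at y ∈ {-1, 1}; among the integer gridlines, it crosses the x-axis at x ∈ {-1, 1}; it misses every integer gridline on the z-axis.
Finally, the integer polynomial consistent with all of this is the stated p.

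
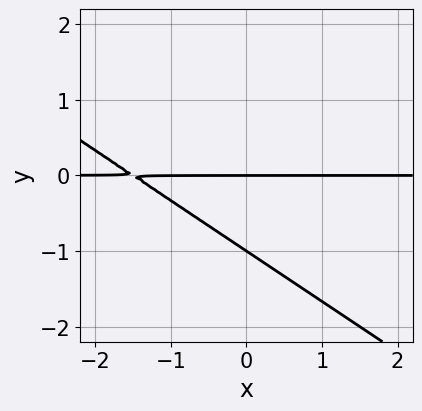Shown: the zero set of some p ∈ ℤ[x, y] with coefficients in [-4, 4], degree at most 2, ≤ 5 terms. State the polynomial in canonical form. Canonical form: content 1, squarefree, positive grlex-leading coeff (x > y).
2*x*y + 3*y^2 + 3*y

First, degree: no degree-1 curve has this shape, so deg p = 2.
Next, from the axis intercepts and sections: every point of the x-axis in the box is on the curve; among the integer gridlines, it crosses the y-axis at y ∈ {-1, 0}.
Finally, these observations pin down the coefficients.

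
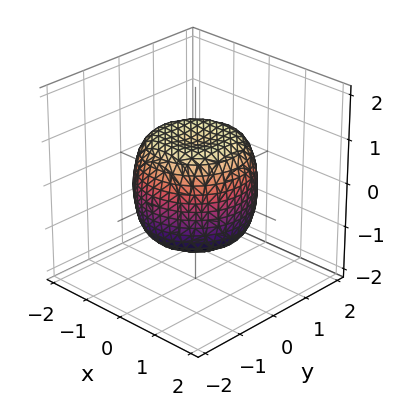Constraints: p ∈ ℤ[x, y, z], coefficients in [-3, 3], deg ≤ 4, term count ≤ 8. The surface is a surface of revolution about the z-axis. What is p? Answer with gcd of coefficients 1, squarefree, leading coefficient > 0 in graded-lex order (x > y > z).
x^4 + 2*x^2*y^2 + y^4 - x^2 - y^2 + z^2 - 1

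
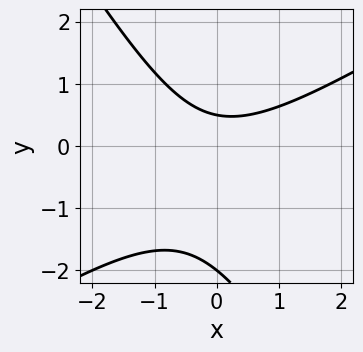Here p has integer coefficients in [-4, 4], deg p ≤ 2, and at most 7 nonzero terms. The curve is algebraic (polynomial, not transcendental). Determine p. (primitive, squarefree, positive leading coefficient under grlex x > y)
2*x^2 - 2*x*y - 2*y^2 - 3*y + 2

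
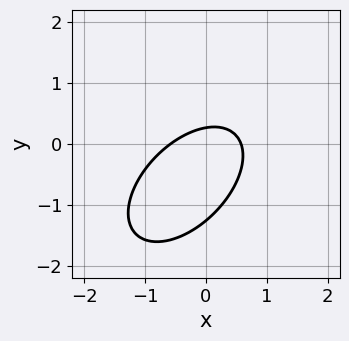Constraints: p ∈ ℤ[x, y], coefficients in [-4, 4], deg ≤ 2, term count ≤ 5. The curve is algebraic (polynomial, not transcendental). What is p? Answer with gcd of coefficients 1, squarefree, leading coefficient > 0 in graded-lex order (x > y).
First, deg p = 2. No degree-1 curve has this shape.
Finally, solving for integer coefficients yields p as stated.

3*x^2 - 3*x*y + 3*y^2 + 3*y - 1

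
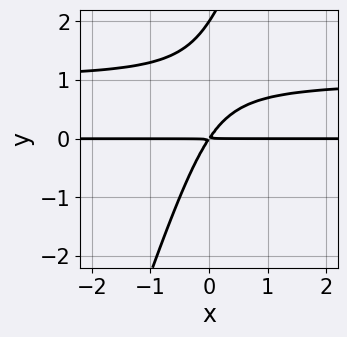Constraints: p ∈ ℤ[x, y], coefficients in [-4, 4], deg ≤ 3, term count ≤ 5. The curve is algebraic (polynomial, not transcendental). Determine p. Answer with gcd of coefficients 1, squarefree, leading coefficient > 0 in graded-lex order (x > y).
First, degree: no degree-2 curve has this shape, so deg p = 3.
Then, checking where it meets the axes: it crosses the y-axis at the gridline y = 2; every point of the x-axis in the box is on the curve.
Finally, the integer polynomial consistent with all of this is the stated p.

3*x*y^2 - y^3 - 3*x*y + 2*y^2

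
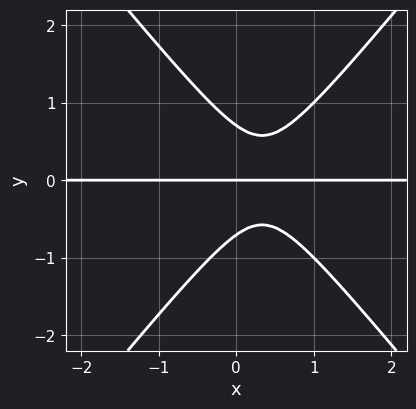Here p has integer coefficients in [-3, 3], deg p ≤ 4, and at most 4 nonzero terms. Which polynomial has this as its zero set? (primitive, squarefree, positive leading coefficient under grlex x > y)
3*x^2*y - 2*y^3 - 2*x*y + y

1. Degree: a generic line meets the curve in up to 3 points, so deg p = 3.
2. Reading off the gridlines: it crosses the y-axis at the gridline y = 0; every point of the x-axis in the box is on the curve.
3. Fitting integer coefficients to these (and the overall shape) gives p.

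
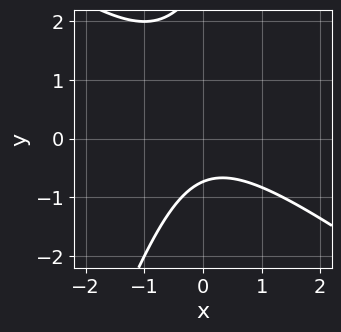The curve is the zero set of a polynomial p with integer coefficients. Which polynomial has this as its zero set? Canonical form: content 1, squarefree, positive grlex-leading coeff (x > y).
The degree is 2 — the shape is more complex than any degree-1 curve.
Reading off the gridlines: no x-intercept at any integer in the box.
Fitting integer coefficients to these (and the overall shape) gives p.

2*x^2 + 2*x*y - y^2 + 2*y + 2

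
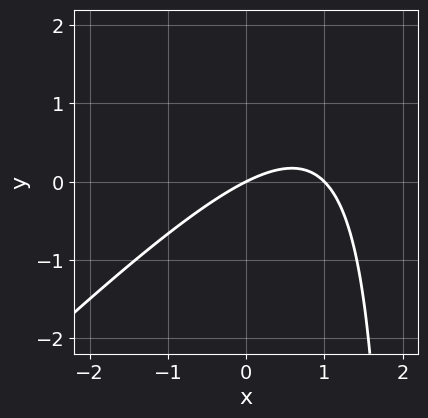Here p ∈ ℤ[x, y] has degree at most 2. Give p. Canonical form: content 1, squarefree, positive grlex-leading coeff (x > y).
First, deg p = 2. A generic line meets the curve in up to 2 points.
Next, checking where it meets the axes: among the integer gridlines, it crosses the x-axis at x ∈ {0, 1}; it crosses the y-axis at the gridline y = 0.
Finally, together with the visible shape, these determine p as stated.

x^2 - x*y - x + 2*y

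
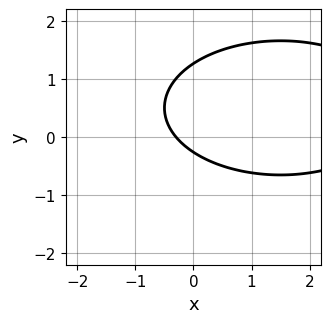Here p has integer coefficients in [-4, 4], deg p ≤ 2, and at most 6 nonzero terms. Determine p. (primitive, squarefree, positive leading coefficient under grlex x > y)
First, degree: the shape is more complex than any degree-1 curve, so deg p = 2.
Finally, the integer polynomial consistent with all of this is the stated p.

x^2 + 3*y^2 - 3*x - 3*y - 1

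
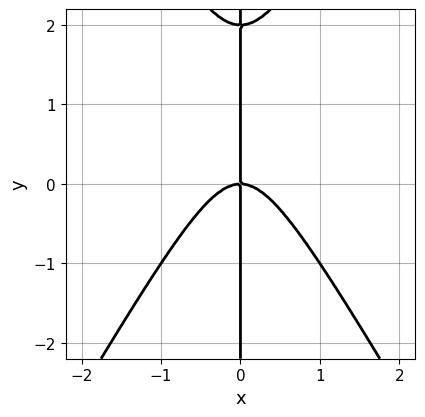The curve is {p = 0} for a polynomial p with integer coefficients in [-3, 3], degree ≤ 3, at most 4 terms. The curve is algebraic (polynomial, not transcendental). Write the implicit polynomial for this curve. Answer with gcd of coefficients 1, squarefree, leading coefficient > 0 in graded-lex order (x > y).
First, the degree is 3 — no degree-2 curve has this shape.
Next, observable constraints: one x-axis crossing is at x = 0; every point of the y-axis in the box is on the curve.
Finally, the integer polynomial consistent with all of this is the stated p.

3*x^3 - x*y^2 + 2*x*y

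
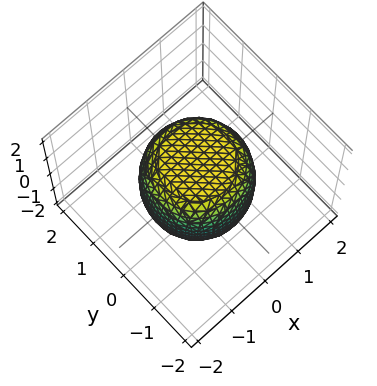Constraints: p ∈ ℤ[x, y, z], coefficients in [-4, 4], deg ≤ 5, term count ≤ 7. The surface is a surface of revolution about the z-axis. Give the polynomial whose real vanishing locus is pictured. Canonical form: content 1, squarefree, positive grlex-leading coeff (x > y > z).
2*x^4 + 4*x^2*y^2 + 2*y^4 - x^2 - y^2 + 2*z^2 - 3

First, degree: a generic line meets the surface in up to 4 points, so deg p = 4.
Next, symmetries: rotational symmetry about the z-axis ⇒ p depends on x, y only through x² + y².
Then, observable constraints: a circular section at z = 0 has radius between 1 and 2.
Finally, putting this together gives p.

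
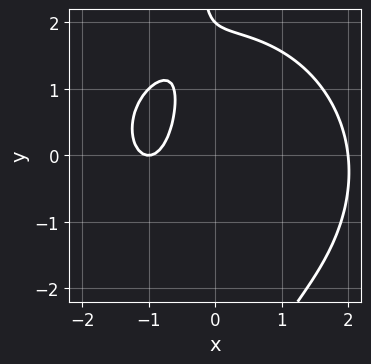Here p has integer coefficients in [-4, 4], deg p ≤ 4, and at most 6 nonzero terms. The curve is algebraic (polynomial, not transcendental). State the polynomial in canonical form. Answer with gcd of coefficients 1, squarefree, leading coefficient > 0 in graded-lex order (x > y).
x^3 + x*y^2 - 3*x + y - 2

First, deg p = 3. No degree-2 curve has this shape.
Next, against the integer gridlines: the x-axis gridline crossings are at x ∈ {-1, 2}; one y-axis crossing is at y = 2.
Finally, together with the visible shape, these determine p as stated.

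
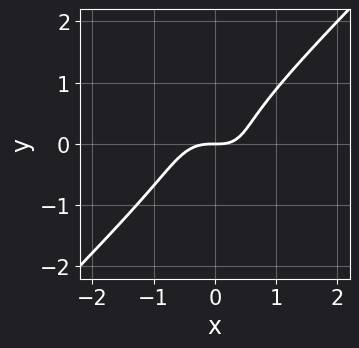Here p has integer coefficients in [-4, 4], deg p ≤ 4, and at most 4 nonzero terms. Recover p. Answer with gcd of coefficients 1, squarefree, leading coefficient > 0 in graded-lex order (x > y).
Degree: a generic line meets the curve in up to 3 points, so deg p = 3.
Checking where it meets the axes: it crosses the x-axis at the gridline x = 0; it crosses the y-axis at the gridline y = 0.
Assembling these constraints gives the stated polynomial.

3*x^3 - 3*y^3 + x*y - 2*y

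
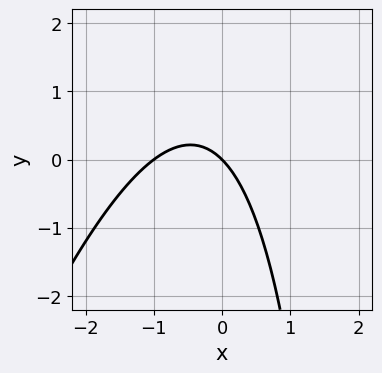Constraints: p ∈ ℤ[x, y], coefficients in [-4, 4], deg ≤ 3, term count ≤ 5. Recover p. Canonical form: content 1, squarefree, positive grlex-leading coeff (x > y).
3*x^2 - x*y + 3*x + 3*y

1. deg p = 2. The shape is more complex than any degree-1 curve.
2. From the axis intercepts and sections: it meets the y-axis at y = 0 (among the integer gridlines); the x-axis gridline crossings are at x ∈ {-1, 0}.
3. These observations pin down the coefficients.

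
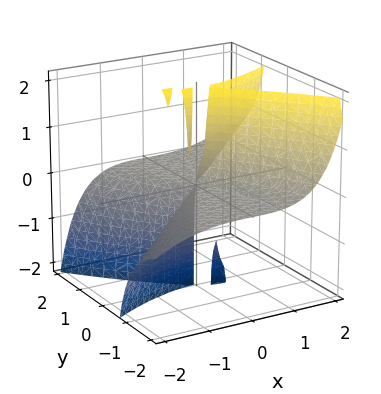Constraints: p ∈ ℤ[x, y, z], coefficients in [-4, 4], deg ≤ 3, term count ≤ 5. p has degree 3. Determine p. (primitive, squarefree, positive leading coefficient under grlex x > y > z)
1. I count 3 distinct pieces. They look like related sheets of one shape, so recover p as a whole.
2. deg p = 3. No degree-2 surface has this shape.
3. Checking where it meets the axes: every point of the y-axis in the box is on the surface; it crosses the x-axis at the gridline x = 0.
4. Together with the visible shape, these determine p as stated. Check: (0, 0, 1) on the z-axis lies on the surface, and p(0, 0, 1) = 0. ✓

x^3 - 2*x*y*z - 3*y^2*z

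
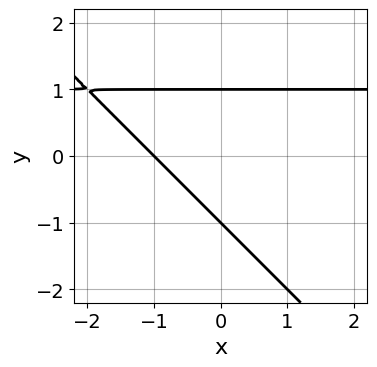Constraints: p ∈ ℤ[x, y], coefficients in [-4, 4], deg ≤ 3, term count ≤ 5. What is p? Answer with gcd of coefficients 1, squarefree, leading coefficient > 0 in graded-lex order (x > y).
(a) The degree is 2 — no degree-1 curve has this shape.
(b) Observable constraints: among the integer gridlines, it crosses the y-axis at y ∈ {-1, 1}; it meets the x-axis at x = -1 (among the integer gridlines).
(c) These observations pin down the coefficients.

x*y + y^2 - x - 1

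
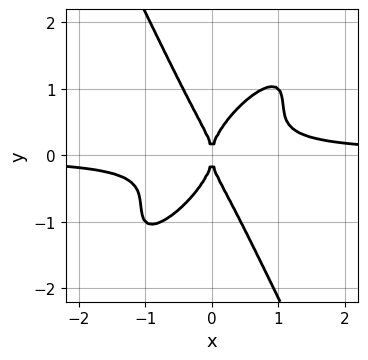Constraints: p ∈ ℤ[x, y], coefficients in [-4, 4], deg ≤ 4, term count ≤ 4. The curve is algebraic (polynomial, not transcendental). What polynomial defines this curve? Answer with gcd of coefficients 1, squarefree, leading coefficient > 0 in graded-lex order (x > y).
3*x^3*y - 3*x^2*y^2 + y^4 - x^2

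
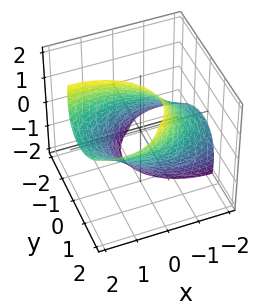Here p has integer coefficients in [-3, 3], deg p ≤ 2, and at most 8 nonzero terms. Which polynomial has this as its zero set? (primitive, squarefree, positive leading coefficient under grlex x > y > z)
x^2 - 2*x*z + 2*y^2 - 2*y*z + z^2 - 3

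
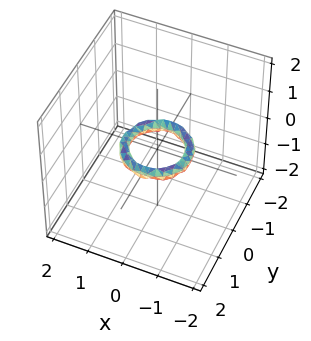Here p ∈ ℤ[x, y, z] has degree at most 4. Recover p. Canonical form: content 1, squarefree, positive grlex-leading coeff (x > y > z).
The degree is 4 — the shape is more complex than any degree-3 surface.
By symmetry, every cross-section ⟂ z is a circle, so x, y appear only via x² + y².
Checking where it meets the axes: among the integer gridlines, it crosses the y-axis at y ∈ {-1, 1}; the x-axis gridline crossings are at x ∈ {-1, 1}.
Solving for integer coefficients yields p as stated.

2*x^4 + 4*x^2*y^2 + 2*y^4 - 3*x^2 - 3*y^2 + 3*z^2 + 1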